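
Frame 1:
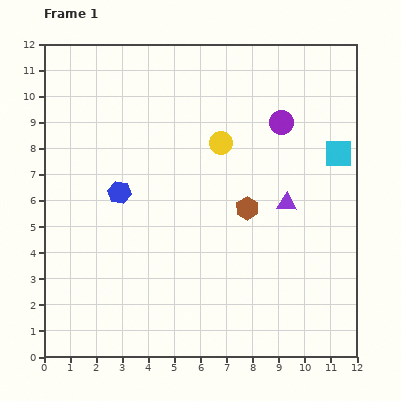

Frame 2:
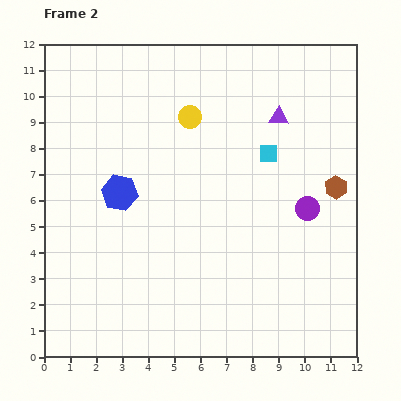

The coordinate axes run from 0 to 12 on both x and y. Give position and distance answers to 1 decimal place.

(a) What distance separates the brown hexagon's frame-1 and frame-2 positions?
3.5

The brown hexagon moved from (7.8, 5.7) to (11.2, 6.5), a distance of √(3.4² + 0.8²) ≈ 3.5.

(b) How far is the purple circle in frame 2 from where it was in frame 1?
3.4

The purple circle moved from (9.1, 9.0) to (10.1, 5.7), a distance of √(1.0² + 3.3²) ≈ 3.4.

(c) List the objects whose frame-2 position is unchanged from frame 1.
the blue hexagon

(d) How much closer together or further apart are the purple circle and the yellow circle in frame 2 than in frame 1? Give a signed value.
+3.3

Distance in frame 1: 2.4. Distance in frame 2: 5.7.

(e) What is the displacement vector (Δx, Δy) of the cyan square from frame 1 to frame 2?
(-2.7, 0.0)

The cyan square was at (11.3, 7.8) in frame 1 and (8.6, 7.8) in frame 2.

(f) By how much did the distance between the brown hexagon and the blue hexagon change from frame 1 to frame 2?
+3.4

Distance in frame 1: 4.9. Distance in frame 2: 8.3.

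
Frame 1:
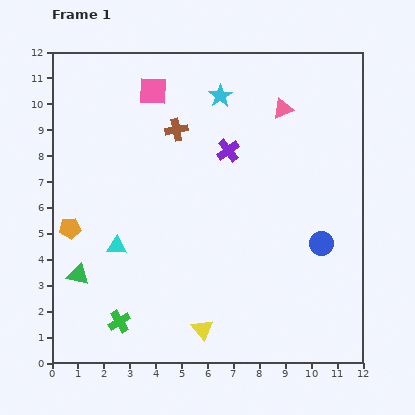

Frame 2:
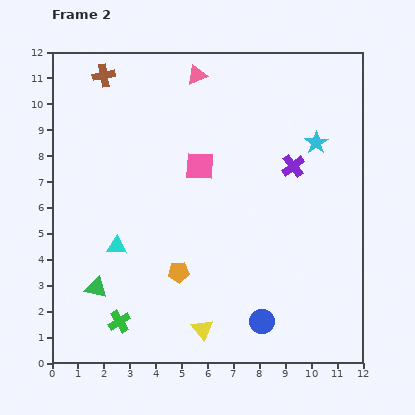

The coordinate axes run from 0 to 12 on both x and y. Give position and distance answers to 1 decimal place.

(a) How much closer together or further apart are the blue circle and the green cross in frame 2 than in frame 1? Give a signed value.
-2.9

Distance in frame 1: 8.4. Distance in frame 2: 5.5.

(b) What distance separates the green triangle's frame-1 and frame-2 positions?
0.9

The green triangle moved from (1.0, 3.4) to (1.7, 2.9), a distance of √(0.7² + 0.5²) ≈ 0.9.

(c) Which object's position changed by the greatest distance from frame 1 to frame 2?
the orange pentagon

(moved 4.5; next 4.1)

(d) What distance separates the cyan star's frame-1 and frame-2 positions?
4.1

The cyan star moved from (6.5, 10.3) to (10.2, 8.5), a distance of √(3.7² + 1.8²) ≈ 4.1.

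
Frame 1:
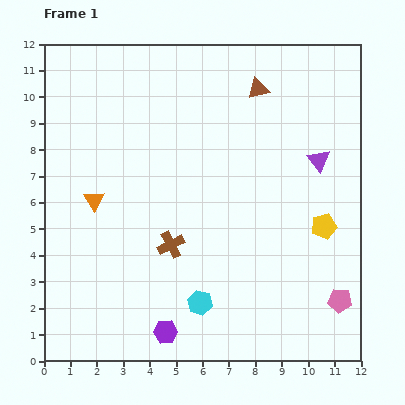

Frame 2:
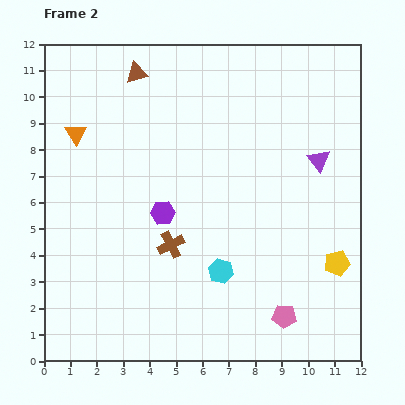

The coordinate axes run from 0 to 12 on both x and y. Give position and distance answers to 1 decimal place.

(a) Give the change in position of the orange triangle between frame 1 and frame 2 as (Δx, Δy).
(-0.7, 2.5)

The orange triangle was at (1.9, 6.1) in frame 1 and (1.2, 8.6) in frame 2.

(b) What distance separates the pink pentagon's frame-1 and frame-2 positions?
2.2

The pink pentagon moved from (11.2, 2.3) to (9.1, 1.7), a distance of √(2.1² + 0.6²) ≈ 2.2.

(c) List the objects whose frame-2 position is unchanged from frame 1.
the brown cross, the purple triangle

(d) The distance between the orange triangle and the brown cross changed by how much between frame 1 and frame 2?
+2.1

Distance in frame 1: 3.4. Distance in frame 2: 5.5.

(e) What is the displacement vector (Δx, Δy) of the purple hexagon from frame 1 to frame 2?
(-0.1, 4.5)

The purple hexagon was at (4.6, 1.1) in frame 1 and (4.5, 5.6) in frame 2.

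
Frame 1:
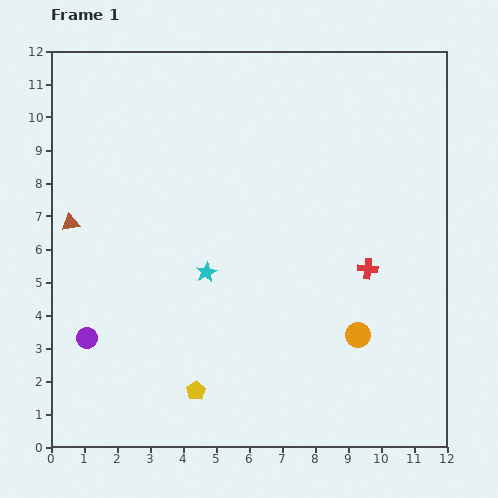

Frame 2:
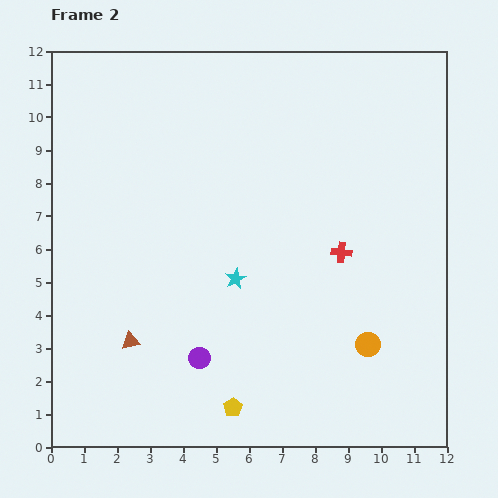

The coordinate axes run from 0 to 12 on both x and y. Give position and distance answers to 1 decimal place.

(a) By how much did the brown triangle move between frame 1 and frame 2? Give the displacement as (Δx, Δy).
(1.8, -3.6)

The brown triangle was at (0.6, 6.8) in frame 1 and (2.4, 3.2) in frame 2.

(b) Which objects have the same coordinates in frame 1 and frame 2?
none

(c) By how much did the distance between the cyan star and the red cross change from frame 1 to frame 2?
-1.6

Distance in frame 1: 4.9. Distance in frame 2: 3.3.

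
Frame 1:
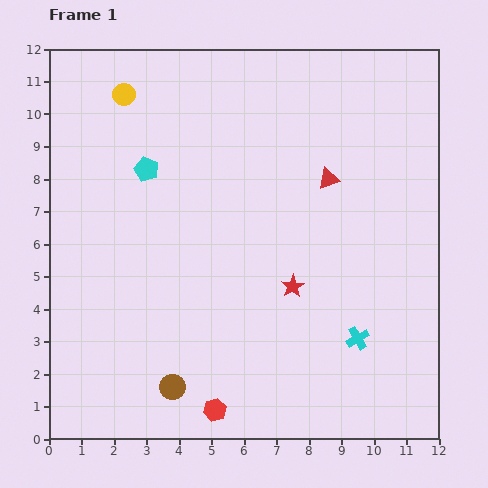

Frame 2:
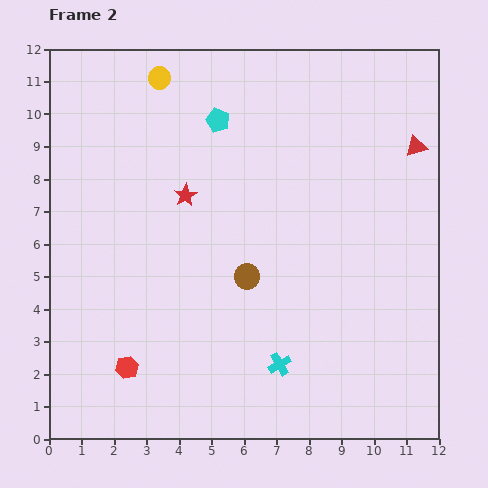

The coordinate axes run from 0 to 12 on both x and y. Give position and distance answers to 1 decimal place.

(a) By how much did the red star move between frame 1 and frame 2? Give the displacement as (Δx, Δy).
(-3.3, 2.8)

The red star was at (7.5, 4.7) in frame 1 and (4.2, 7.5) in frame 2.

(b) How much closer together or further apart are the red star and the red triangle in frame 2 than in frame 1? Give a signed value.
+3.8

Distance in frame 1: 3.5. Distance in frame 2: 7.3.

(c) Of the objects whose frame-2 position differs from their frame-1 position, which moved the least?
the yellow circle

(moved 1.2)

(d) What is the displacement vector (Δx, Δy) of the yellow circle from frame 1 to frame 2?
(1.1, 0.5)

The yellow circle was at (2.3, 10.6) in frame 1 and (3.4, 11.1) in frame 2.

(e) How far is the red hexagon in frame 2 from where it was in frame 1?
3.0

The red hexagon moved from (5.1, 0.9) to (2.4, 2.2), a distance of √(2.7² + 1.3²) ≈ 3.0.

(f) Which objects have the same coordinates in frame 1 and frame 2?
none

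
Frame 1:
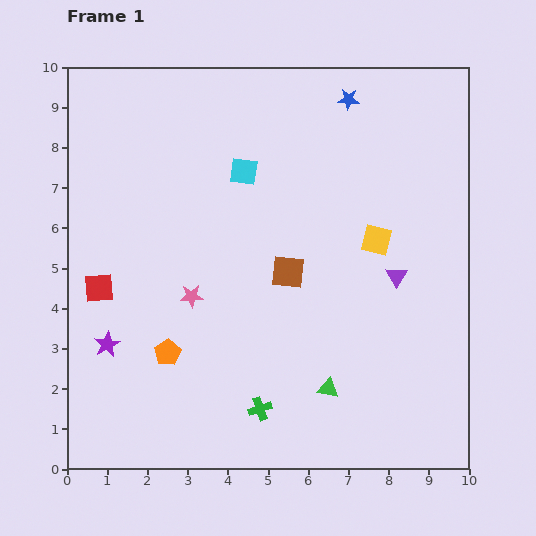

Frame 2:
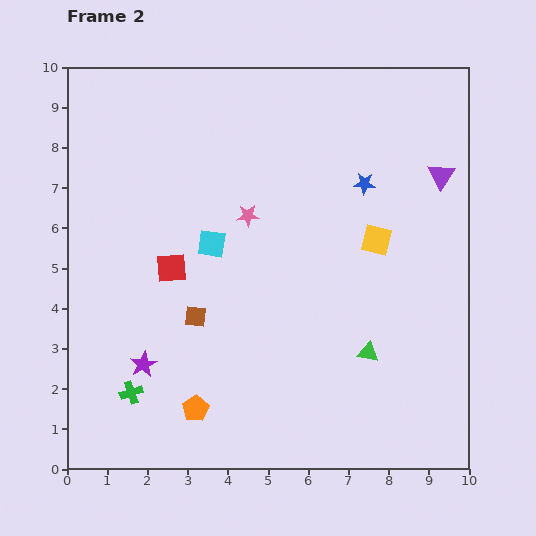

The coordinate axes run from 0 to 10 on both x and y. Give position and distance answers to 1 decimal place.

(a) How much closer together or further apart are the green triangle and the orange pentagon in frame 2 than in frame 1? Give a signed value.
+0.4

Distance in frame 1: 4.1. Distance in frame 2: 4.5.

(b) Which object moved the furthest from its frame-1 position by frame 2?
the green cross

(moved 3.2; next 2.7)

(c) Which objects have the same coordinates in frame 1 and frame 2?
the yellow square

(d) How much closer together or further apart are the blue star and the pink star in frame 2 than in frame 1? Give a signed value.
-3.3

Distance in frame 1: 6.3. Distance in frame 2: 3.0.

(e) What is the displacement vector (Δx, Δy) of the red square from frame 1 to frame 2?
(1.8, 0.5)

The red square was at (0.8, 4.5) in frame 1 and (2.6, 5.0) in frame 2.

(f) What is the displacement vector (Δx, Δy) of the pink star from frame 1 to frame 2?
(1.4, 2.0)

The pink star was at (3.1, 4.3) in frame 1 and (4.5, 6.3) in frame 2.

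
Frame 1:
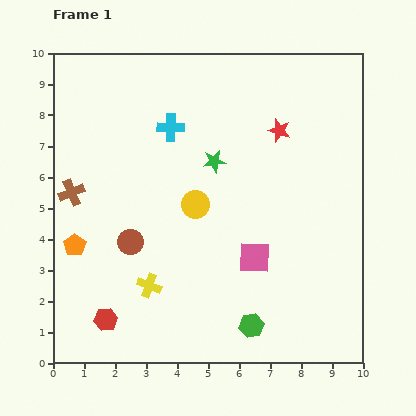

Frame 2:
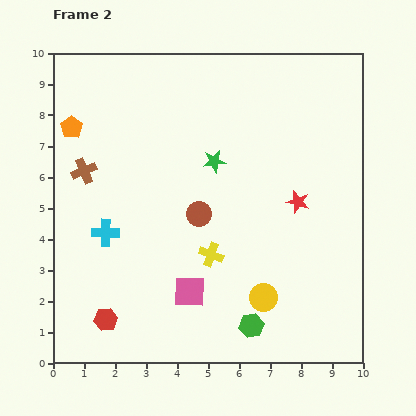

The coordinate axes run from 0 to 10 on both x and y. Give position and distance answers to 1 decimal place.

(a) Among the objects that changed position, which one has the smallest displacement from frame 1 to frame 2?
the brown cross

(moved 0.8)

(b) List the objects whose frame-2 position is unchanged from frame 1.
the red hexagon, the green star, the green hexagon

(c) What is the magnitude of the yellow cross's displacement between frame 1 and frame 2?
2.2

The yellow cross moved from (3.1, 2.5) to (5.1, 3.5), a distance of √(2.0² + 1.0²) ≈ 2.2.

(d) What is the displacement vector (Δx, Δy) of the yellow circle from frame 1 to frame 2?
(2.2, -3.0)

The yellow circle was at (4.6, 5.1) in frame 1 and (6.8, 2.1) in frame 2.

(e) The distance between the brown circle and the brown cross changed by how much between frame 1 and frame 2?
+1.5

Distance in frame 1: 2.5. Distance in frame 2: 4.0.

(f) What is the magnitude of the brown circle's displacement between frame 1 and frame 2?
2.4

The brown circle moved from (2.5, 3.9) to (4.7, 4.8), a distance of √(2.2² + 0.9²) ≈ 2.4.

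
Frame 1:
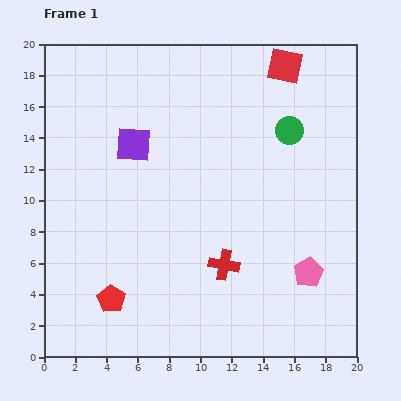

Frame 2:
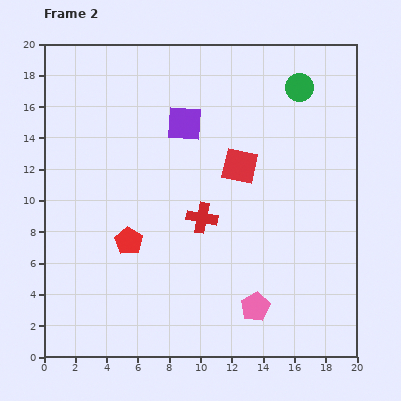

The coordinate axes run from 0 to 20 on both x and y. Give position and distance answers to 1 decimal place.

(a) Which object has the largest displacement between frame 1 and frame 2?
the red square

(moved 7.0; next 4.0)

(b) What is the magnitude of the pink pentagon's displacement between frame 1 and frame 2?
4.0

The pink pentagon moved from (16.9, 5.4) to (13.5, 3.2), a distance of √(3.4² + 2.2²) ≈ 4.0.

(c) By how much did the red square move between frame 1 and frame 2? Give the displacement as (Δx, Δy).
(-2.9, -6.4)

The red square was at (15.4, 18.6) in frame 1 and (12.5, 12.2) in frame 2.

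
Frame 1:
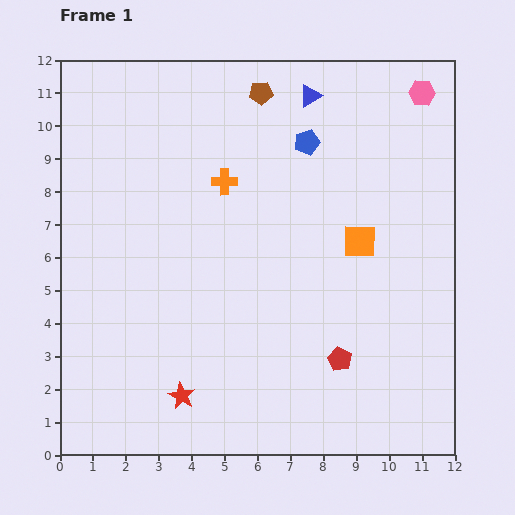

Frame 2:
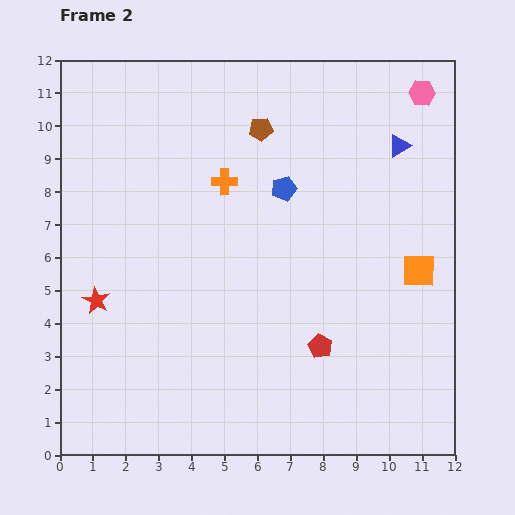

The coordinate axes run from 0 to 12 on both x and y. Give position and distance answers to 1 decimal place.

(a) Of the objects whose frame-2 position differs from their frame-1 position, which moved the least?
the red pentagon

(moved 0.7)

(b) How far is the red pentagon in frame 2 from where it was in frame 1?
0.7

The red pentagon moved from (8.5, 2.9) to (7.9, 3.3), a distance of √(0.6² + 0.4²) ≈ 0.7.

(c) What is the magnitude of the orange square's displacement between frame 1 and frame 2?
2.0

The orange square moved from (9.1, 6.5) to (10.9, 5.6), a distance of √(1.8² + 0.9²) ≈ 2.0.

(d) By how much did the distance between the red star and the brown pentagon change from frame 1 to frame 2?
-2.3

Distance in frame 1: 9.5. Distance in frame 2: 7.2.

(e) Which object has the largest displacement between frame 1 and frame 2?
the red star

(moved 3.9; next 3.1)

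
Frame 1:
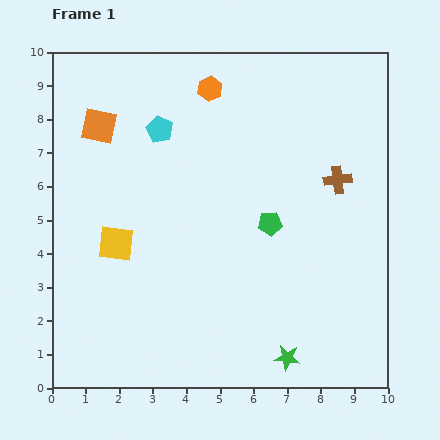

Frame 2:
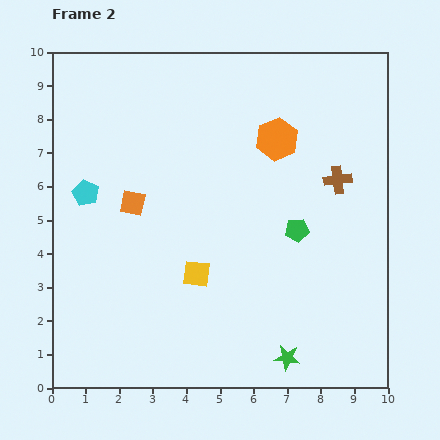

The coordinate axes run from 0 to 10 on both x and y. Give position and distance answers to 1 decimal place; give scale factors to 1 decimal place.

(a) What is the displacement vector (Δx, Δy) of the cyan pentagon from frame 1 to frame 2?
(-2.2, -1.9)

The cyan pentagon was at (3.2, 7.7) in frame 1 and (1.0, 5.8) in frame 2.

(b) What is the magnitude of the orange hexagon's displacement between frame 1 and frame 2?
2.5

The orange hexagon moved from (4.7, 8.9) to (6.7, 7.4), a distance of √(2.0² + 1.5²) ≈ 2.5.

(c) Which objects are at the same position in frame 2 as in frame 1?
the brown cross, the green star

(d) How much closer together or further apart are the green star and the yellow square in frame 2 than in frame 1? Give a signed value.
-2.4

Distance in frame 1: 6.1. Distance in frame 2: 3.7.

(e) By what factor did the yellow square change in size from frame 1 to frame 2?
0.8×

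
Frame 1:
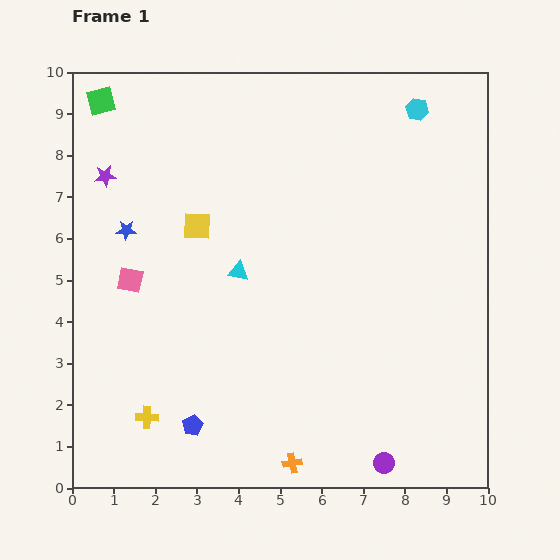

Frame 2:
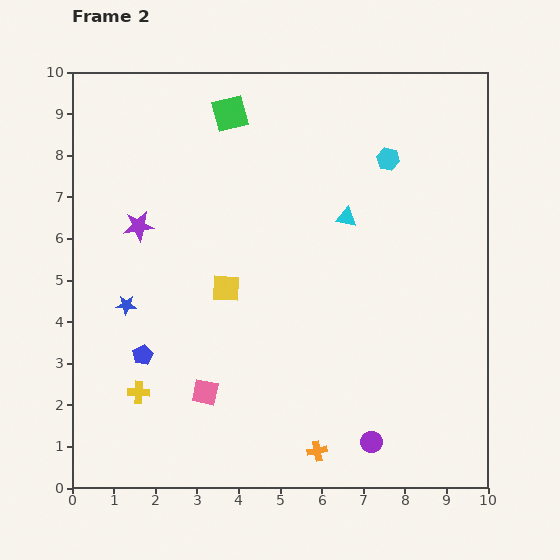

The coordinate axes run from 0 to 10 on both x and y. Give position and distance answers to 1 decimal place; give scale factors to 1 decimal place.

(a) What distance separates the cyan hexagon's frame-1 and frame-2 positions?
1.4

The cyan hexagon moved from (8.3, 9.1) to (7.6, 7.9), a distance of √(0.7² + 1.2²) ≈ 1.4.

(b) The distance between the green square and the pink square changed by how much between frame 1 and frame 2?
+2.3

Distance in frame 1: 4.4. Distance in frame 2: 6.7.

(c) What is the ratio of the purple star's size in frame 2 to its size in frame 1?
1.4×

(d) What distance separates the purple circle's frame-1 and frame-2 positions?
0.6

The purple circle moved from (7.5, 0.6) to (7.2, 1.1), a distance of √(0.3² + 0.5²) ≈ 0.6.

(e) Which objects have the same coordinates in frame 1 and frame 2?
none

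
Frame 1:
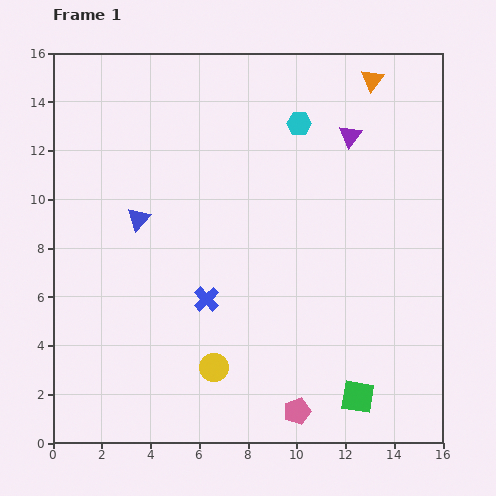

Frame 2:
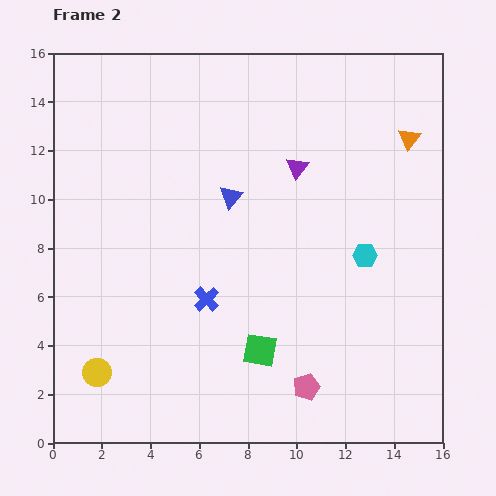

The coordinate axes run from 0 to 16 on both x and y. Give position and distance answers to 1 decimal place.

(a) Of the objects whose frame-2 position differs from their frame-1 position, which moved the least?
the pink pentagon

(moved 1.1)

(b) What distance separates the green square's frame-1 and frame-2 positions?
4.4

The green square moved from (12.5, 1.9) to (8.5, 3.8), a distance of √(4.0² + 1.9²) ≈ 4.4.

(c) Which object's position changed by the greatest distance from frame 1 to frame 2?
the cyan hexagon

(moved 6.0; next 4.8)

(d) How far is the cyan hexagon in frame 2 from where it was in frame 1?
6.0

The cyan hexagon moved from (10.1, 13.1) to (12.8, 7.7), a distance of √(2.7² + 5.4²) ≈ 6.0.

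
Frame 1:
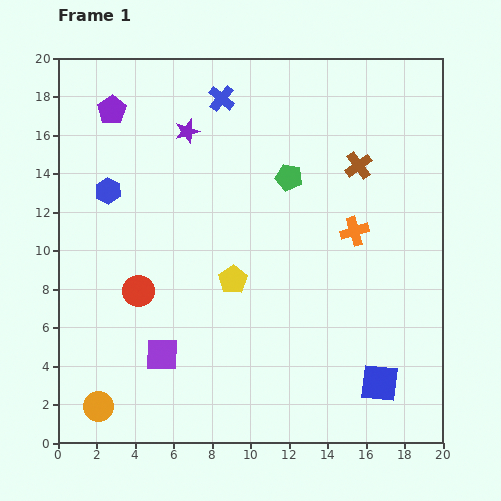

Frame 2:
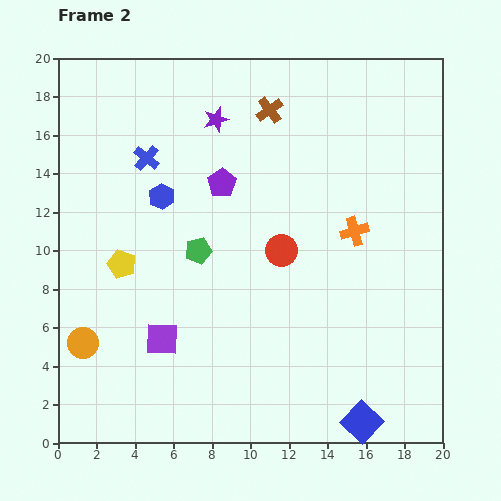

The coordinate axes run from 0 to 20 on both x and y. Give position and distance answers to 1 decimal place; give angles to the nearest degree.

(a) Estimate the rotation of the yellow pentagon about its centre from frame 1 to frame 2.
18° counter-clockwise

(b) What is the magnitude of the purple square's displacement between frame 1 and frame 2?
0.8

The purple square moved from (5.4, 4.6) to (5.4, 5.4), a distance of √(0.0² + 0.8²) ≈ 0.8.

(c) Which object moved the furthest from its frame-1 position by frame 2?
the red circle

(moved 7.7; next 6.9)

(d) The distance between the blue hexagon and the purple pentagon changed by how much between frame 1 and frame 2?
-1.0

Distance in frame 1: 4.2. Distance in frame 2: 3.2.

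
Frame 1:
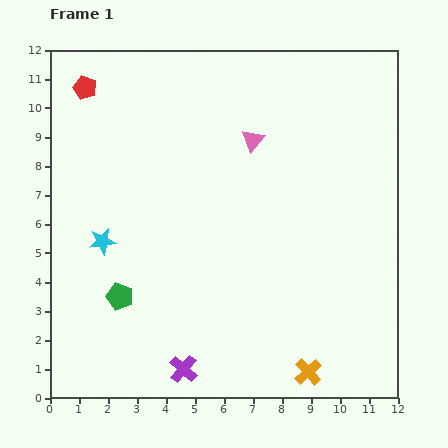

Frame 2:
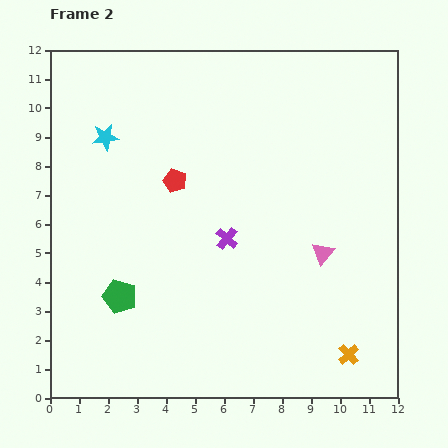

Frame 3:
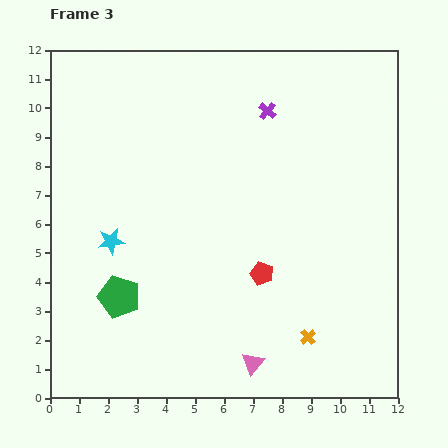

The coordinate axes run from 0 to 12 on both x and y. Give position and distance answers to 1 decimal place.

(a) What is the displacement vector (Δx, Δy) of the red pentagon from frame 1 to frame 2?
(3.1, -3.2)

The red pentagon was at (1.2, 10.7) in frame 1 and (4.3, 7.5) in frame 2.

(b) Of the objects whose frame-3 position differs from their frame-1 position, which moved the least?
the cyan star

(moved 0.3)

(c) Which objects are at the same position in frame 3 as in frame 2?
the green pentagon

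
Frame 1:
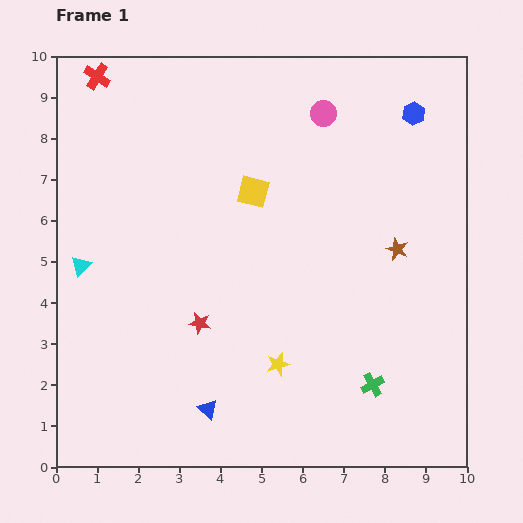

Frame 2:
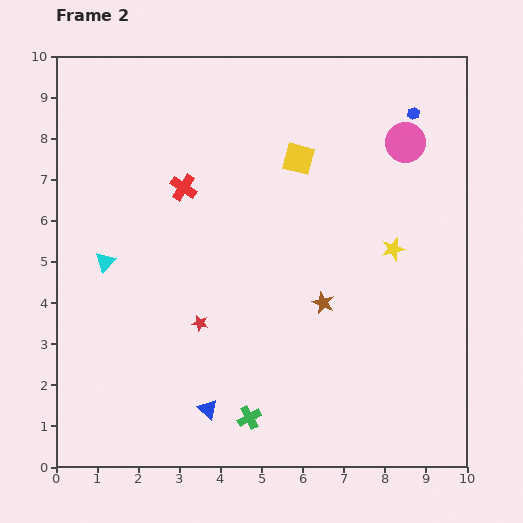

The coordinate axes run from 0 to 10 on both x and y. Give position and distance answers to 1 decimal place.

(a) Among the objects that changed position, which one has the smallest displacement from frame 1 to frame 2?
the cyan triangle

(moved 0.6)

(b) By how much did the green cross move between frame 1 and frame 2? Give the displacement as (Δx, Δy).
(-3.0, -0.8)

The green cross was at (7.7, 2.0) in frame 1 and (4.7, 1.2) in frame 2.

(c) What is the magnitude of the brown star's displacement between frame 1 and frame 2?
2.2

The brown star moved from (8.3, 5.3) to (6.5, 4.0), a distance of √(1.8² + 1.3²) ≈ 2.2.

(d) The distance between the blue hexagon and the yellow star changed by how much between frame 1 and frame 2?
-3.6

Distance in frame 1: 6.9. Distance in frame 2: 3.3.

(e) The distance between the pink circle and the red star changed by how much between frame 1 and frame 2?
+0.8

Distance in frame 1: 5.9. Distance in frame 2: 6.7.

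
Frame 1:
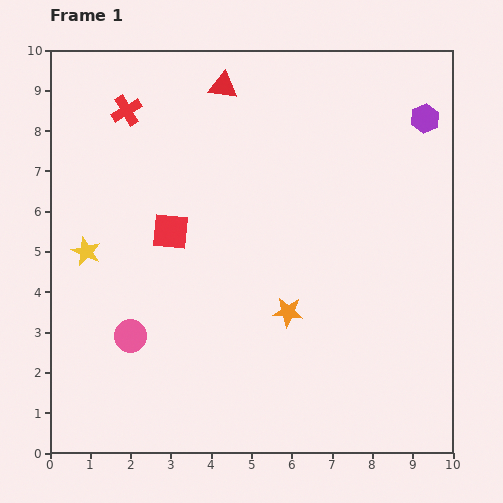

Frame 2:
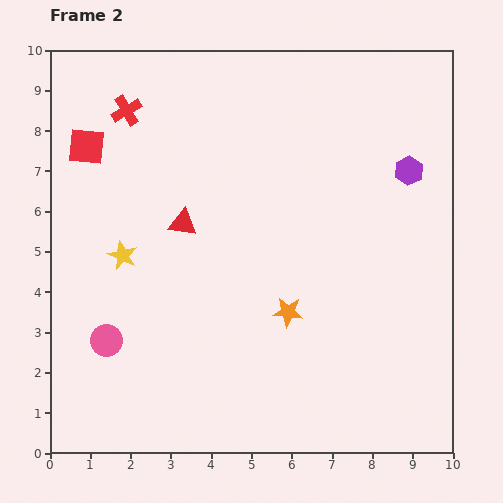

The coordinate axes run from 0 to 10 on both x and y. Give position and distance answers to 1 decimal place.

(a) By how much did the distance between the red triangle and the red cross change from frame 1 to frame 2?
+0.6

Distance in frame 1: 2.5. Distance in frame 2: 3.1.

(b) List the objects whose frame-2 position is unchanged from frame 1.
the orange star, the red cross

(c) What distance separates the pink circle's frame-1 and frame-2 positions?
0.6

The pink circle moved from (2.0, 2.9) to (1.4, 2.8), a distance of √(0.6² + 0.1²) ≈ 0.6.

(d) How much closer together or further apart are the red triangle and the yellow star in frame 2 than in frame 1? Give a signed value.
-3.6

Distance in frame 1: 5.3. Distance in frame 2: 1.7.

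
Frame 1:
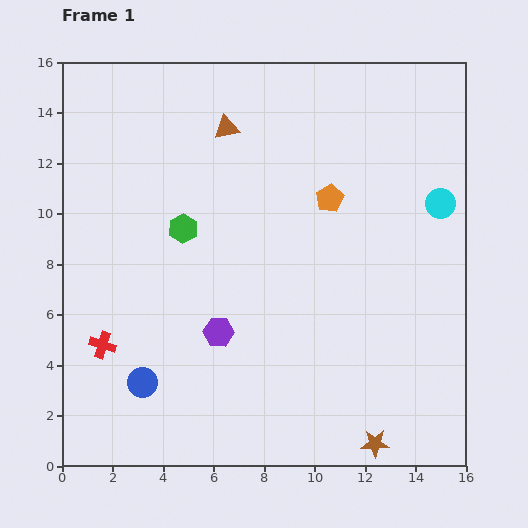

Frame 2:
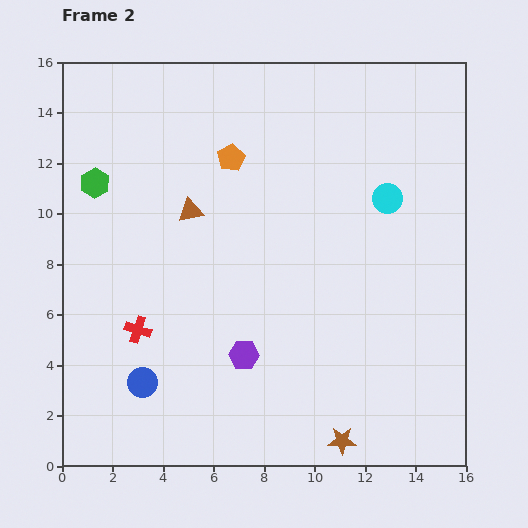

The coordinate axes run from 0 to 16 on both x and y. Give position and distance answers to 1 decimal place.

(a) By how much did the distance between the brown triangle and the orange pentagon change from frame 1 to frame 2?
-2.4

Distance in frame 1: 5.0. Distance in frame 2: 2.6.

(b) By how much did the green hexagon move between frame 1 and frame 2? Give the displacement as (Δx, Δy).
(-3.5, 1.8)

The green hexagon was at (4.8, 9.4) in frame 1 and (1.3, 11.2) in frame 2.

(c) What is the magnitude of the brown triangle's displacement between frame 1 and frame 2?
3.6

The brown triangle moved from (6.5, 13.4) to (5.1, 10.1), a distance of √(1.4² + 3.3²) ≈ 3.6.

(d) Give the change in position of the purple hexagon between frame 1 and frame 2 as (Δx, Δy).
(1.0, -0.9)

The purple hexagon was at (6.2, 5.3) in frame 1 and (7.2, 4.4) in frame 2.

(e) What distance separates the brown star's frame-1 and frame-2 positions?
1.3

The brown star moved from (12.4, 0.9) to (11.1, 1.0), a distance of √(1.3² + 0.1²) ≈ 1.3.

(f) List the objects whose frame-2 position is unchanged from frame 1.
the blue circle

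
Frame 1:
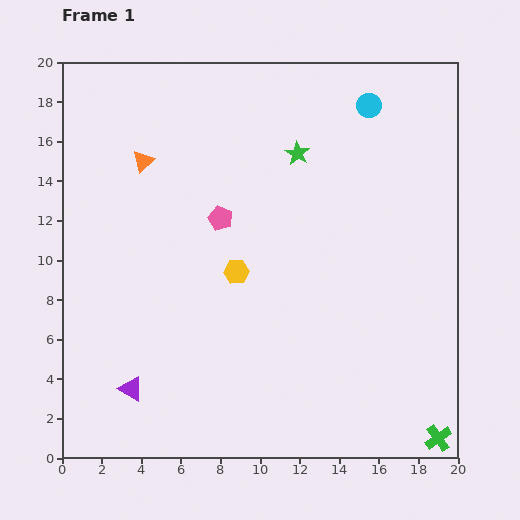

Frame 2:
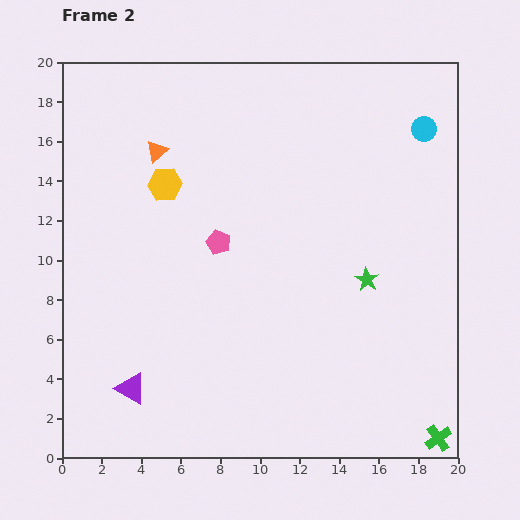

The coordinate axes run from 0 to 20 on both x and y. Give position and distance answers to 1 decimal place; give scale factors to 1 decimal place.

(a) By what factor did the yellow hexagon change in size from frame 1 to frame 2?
1.4×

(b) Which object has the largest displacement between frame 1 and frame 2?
the green star

(moved 7.3; next 5.7)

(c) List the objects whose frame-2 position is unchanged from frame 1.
the green cross, the purple triangle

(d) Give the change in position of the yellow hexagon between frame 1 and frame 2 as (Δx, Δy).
(-3.6, 4.4)

The yellow hexagon was at (8.8, 9.4) in frame 1 and (5.2, 13.8) in frame 2.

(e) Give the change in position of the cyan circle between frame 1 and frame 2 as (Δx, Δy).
(2.8, -1.2)

The cyan circle was at (15.5, 17.8) in frame 1 and (18.3, 16.6) in frame 2.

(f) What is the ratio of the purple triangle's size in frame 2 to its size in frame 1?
1.3×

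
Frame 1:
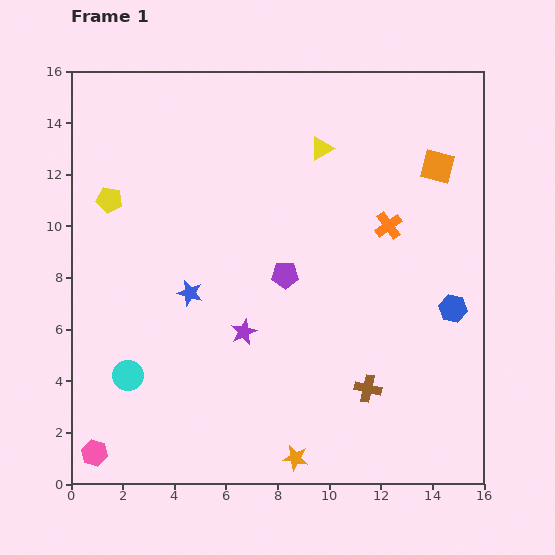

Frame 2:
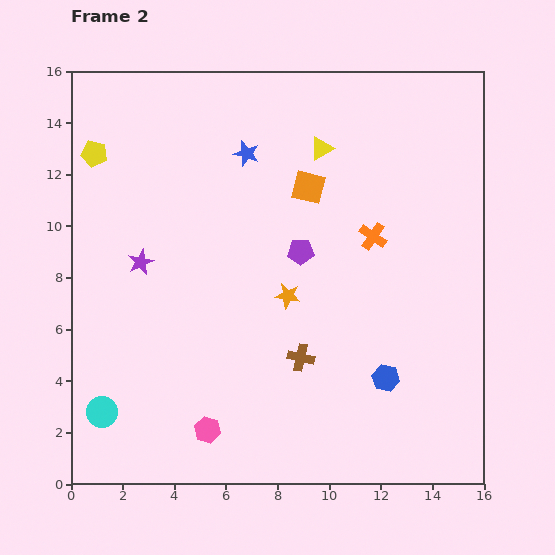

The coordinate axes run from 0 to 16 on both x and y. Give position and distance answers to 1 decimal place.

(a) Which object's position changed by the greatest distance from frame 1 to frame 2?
the orange star

(moved 6.3; next 5.8)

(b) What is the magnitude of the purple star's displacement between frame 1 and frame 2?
4.8

The purple star moved from (6.7, 5.9) to (2.7, 8.6), a distance of √(4.0² + 2.7²) ≈ 4.8.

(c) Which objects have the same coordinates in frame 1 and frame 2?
the yellow triangle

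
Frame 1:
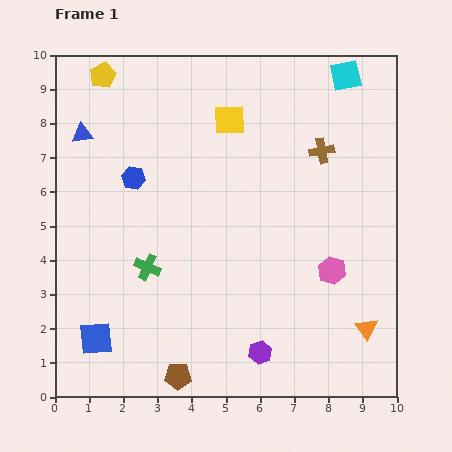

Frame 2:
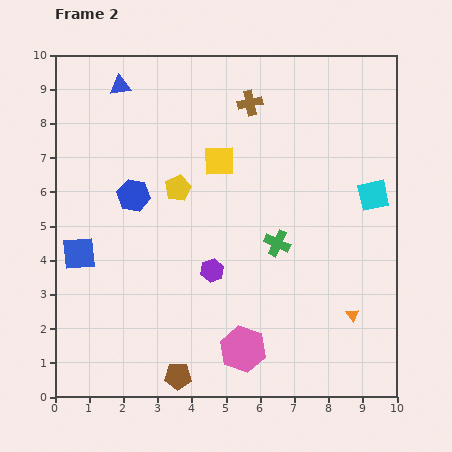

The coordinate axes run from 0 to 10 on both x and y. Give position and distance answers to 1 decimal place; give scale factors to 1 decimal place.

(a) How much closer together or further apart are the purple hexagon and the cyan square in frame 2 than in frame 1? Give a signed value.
-3.3

Distance in frame 1: 8.5. Distance in frame 2: 5.2.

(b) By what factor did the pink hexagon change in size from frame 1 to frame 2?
1.7×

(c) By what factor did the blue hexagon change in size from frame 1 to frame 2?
1.4×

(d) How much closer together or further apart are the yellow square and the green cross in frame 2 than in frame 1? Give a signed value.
-2.0

Distance in frame 1: 4.9. Distance in frame 2: 2.9.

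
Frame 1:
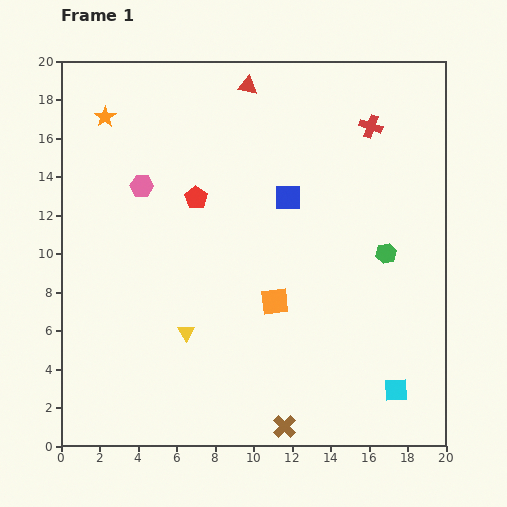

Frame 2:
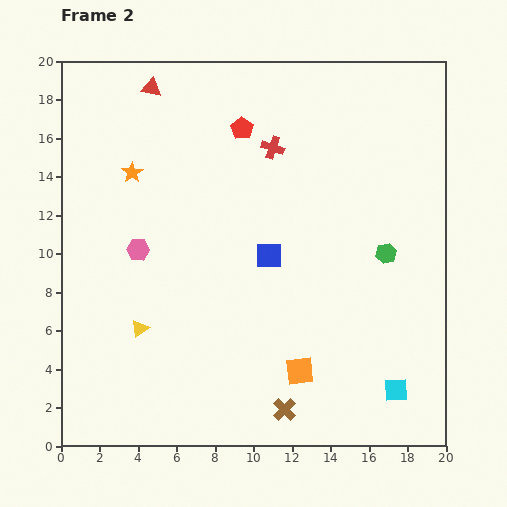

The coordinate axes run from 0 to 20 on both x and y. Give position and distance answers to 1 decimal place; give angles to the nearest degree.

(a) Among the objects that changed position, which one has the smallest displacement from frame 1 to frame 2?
the brown cross

(moved 0.9)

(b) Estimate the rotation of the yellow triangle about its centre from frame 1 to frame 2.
24° clockwise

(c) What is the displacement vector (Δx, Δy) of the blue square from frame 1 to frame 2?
(-1.0, -3.0)

The blue square was at (11.8, 12.9) in frame 1 and (10.8, 9.9) in frame 2.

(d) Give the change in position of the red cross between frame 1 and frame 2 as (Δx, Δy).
(-5.1, -1.1)

The red cross was at (16.1, 16.6) in frame 1 and (11.0, 15.5) in frame 2.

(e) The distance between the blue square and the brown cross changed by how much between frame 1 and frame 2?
-3.9

Distance in frame 1: 11.9. Distance in frame 2: 8.0.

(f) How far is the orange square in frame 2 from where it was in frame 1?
3.8

The orange square moved from (11.1, 7.5) to (12.4, 3.9), a distance of √(1.3² + 3.6²) ≈ 3.8.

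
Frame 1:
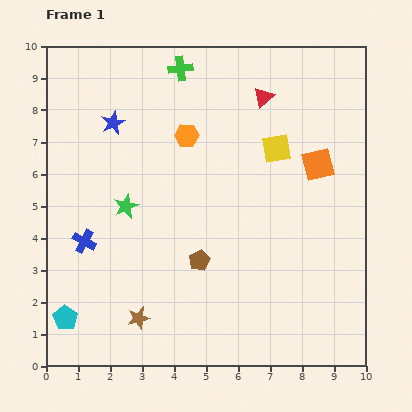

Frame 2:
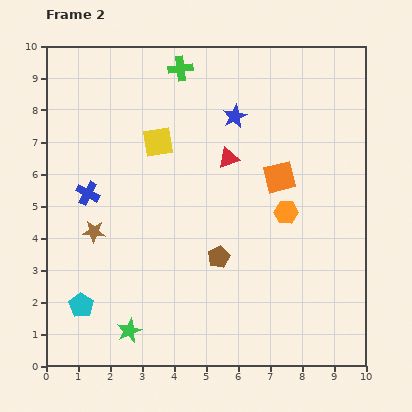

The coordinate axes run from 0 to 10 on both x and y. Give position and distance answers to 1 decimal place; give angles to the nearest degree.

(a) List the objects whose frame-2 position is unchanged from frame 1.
the green cross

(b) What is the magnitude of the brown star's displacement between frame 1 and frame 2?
3.0

The brown star moved from (2.9, 1.5) to (1.5, 4.2), a distance of √(1.4² + 2.7²) ≈ 3.0.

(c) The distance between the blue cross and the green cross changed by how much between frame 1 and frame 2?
-1.3

Distance in frame 1: 6.2. Distance in frame 2: 4.9.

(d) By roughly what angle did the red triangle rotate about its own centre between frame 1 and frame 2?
24° clockwise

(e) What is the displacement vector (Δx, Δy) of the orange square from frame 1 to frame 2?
(-1.2, -0.4)

The orange square was at (8.5, 6.3) in frame 1 and (7.3, 5.9) in frame 2.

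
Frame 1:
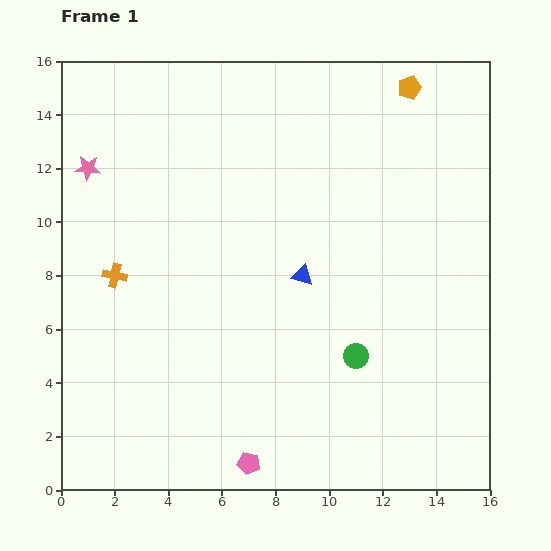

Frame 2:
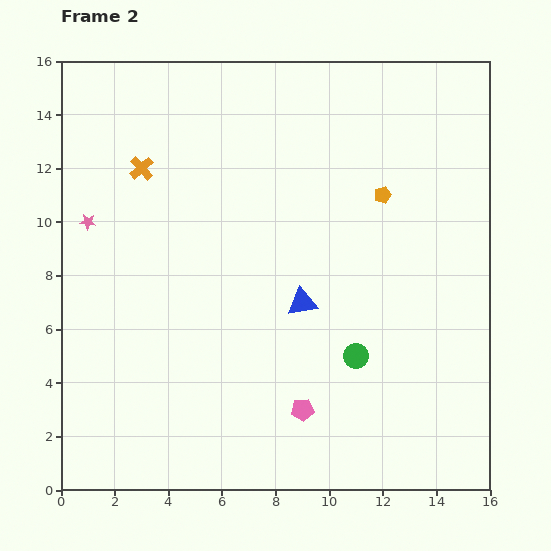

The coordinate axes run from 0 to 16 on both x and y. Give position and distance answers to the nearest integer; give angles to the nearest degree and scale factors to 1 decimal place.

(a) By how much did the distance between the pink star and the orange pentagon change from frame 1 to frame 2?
-1

Distance in frame 1: 12. Distance in frame 2: 11.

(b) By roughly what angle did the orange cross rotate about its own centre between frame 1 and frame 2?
35° clockwise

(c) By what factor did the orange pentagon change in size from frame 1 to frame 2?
0.7×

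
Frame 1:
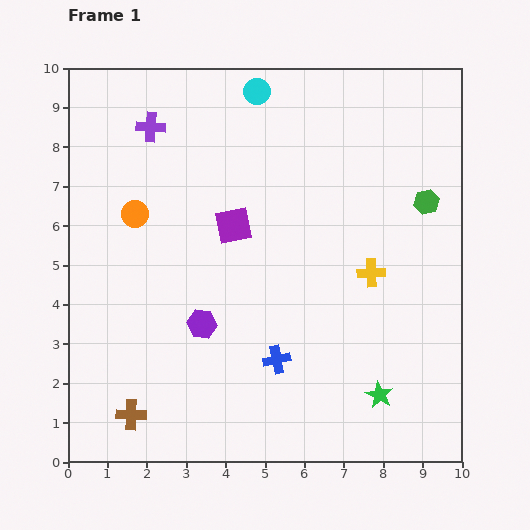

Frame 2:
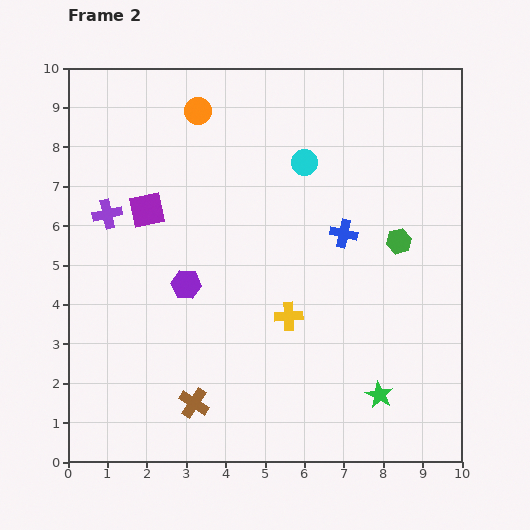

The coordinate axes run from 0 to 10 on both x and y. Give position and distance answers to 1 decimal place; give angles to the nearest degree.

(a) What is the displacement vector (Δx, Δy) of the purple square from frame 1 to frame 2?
(-2.2, 0.4)

The purple square was at (4.2, 6.0) in frame 1 and (2.0, 6.4) in frame 2.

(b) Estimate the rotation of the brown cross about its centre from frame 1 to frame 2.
32° clockwise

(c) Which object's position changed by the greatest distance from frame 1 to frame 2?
the blue cross

(moved 3.6; next 3.1)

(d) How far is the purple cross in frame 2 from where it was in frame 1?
2.5

The purple cross moved from (2.1, 8.5) to (1.0, 6.3), a distance of √(1.1² + 2.2²) ≈ 2.5.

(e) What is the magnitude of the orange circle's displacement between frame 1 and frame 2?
3.1

The orange circle moved from (1.7, 6.3) to (3.3, 8.9), a distance of √(1.6² + 2.6²) ≈ 3.1.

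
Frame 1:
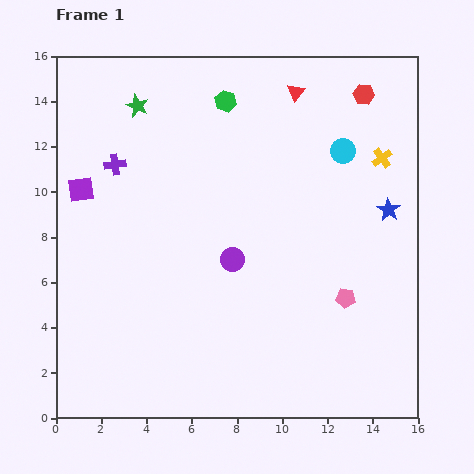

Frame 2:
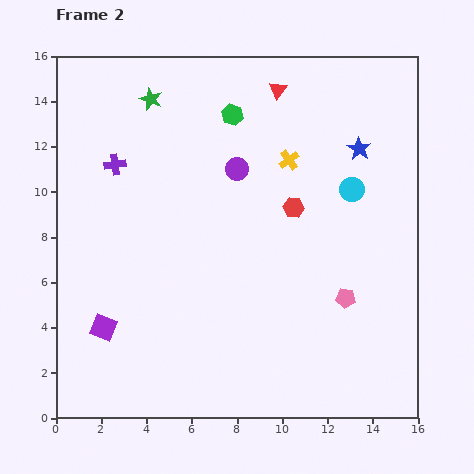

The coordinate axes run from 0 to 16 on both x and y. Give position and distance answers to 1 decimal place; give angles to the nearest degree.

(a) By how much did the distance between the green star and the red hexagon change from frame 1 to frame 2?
-2.1

Distance in frame 1: 10.0. Distance in frame 2: 7.9.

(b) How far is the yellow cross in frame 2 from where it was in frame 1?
4.1

The yellow cross moved from (14.4, 11.5) to (10.3, 11.4), a distance of √(4.1² + 0.1²) ≈ 4.1.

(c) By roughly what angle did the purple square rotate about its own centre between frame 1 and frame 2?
32° clockwise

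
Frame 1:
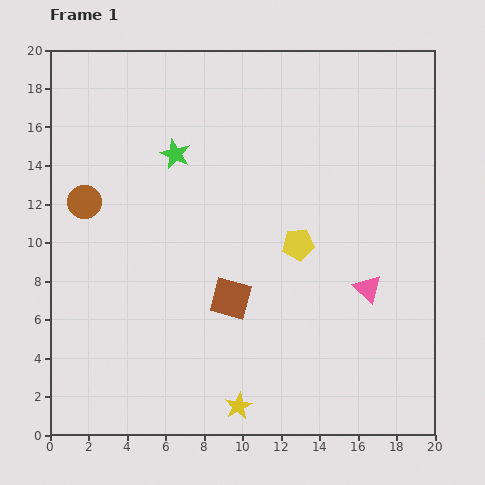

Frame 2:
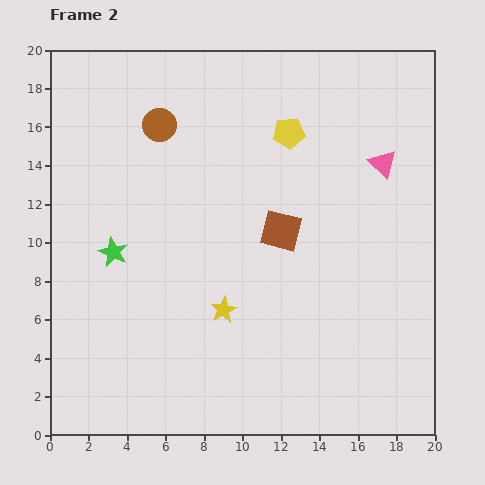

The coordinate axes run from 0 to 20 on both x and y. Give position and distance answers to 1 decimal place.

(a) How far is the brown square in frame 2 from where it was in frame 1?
4.4

The brown square moved from (9.4, 7.1) to (12.0, 10.6), a distance of √(2.6² + 3.5²) ≈ 4.4.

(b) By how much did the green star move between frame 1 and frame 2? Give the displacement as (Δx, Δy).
(-3.2, -5.1)

The green star was at (6.5, 14.6) in frame 1 and (3.3, 9.5) in frame 2.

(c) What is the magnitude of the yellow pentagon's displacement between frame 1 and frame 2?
5.8

The yellow pentagon moved from (12.9, 9.9) to (12.4, 15.7), a distance of √(0.5² + 5.8²) ≈ 5.8.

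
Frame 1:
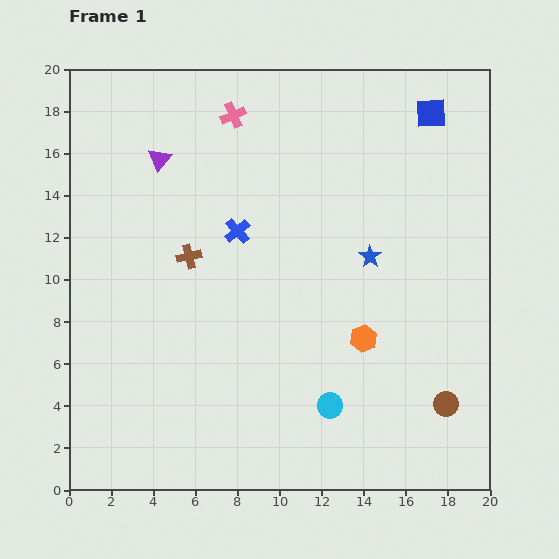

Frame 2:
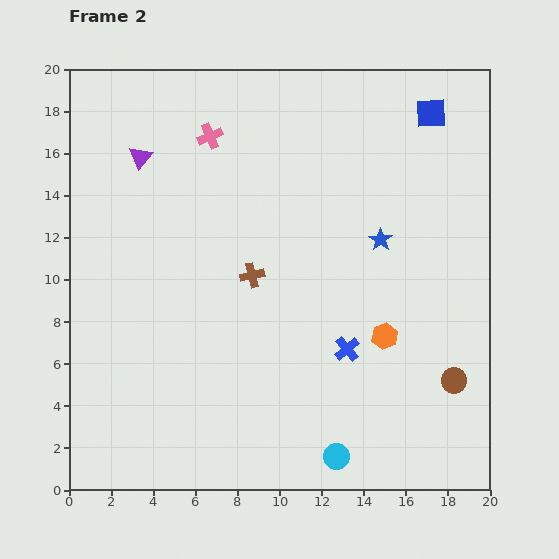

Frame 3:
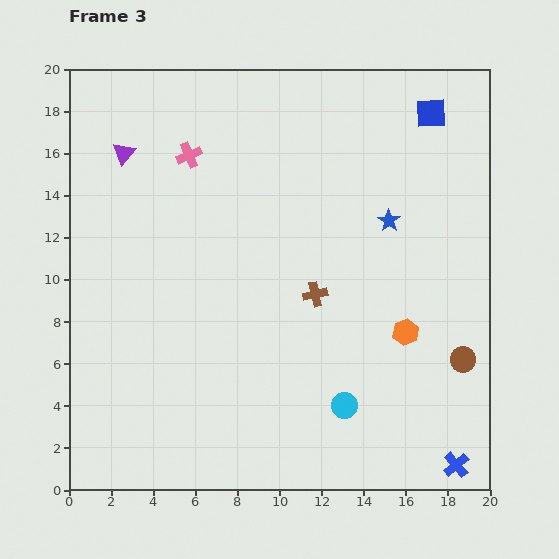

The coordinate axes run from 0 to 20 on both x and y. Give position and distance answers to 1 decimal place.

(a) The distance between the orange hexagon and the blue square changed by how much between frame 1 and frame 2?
-0.4

Distance in frame 1: 11.2. Distance in frame 2: 10.8.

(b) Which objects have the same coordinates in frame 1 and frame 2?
the blue square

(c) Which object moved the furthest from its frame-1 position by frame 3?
the blue cross

(moved 15.2; next 6.3)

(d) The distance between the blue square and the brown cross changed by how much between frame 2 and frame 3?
-1.3

Distance in frame 2: 11.5. Distance in frame 3: 10.2.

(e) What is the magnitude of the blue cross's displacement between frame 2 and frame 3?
7.6

The blue cross moved from (13.2, 6.7) to (18.4, 1.2), a distance of √(5.2² + 5.5²) ≈ 7.6.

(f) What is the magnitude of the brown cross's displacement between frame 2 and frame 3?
3.1

The brown cross moved from (8.7, 10.2) to (11.7, 9.3), a distance of √(3.0² + 0.9²) ≈ 3.1.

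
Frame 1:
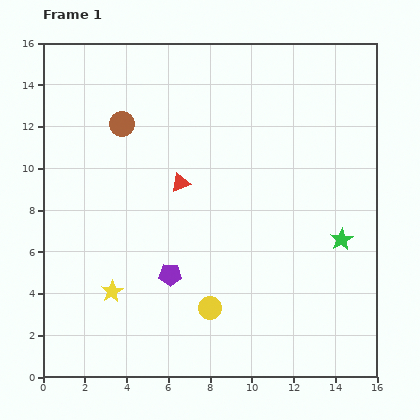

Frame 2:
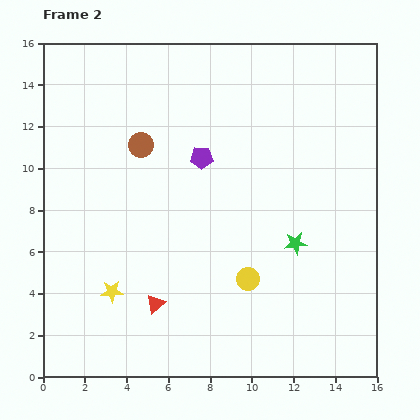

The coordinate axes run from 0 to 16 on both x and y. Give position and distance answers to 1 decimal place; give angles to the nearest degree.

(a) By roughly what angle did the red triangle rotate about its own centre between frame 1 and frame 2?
17° counter-clockwise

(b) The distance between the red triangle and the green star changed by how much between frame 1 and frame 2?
-0.9

Distance in frame 1: 8.2. Distance in frame 2: 7.3.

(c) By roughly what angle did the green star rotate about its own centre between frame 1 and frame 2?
25° clockwise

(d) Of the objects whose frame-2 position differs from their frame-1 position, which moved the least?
the brown circle

(moved 1.3)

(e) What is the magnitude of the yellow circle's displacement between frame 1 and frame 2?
2.3

The yellow circle moved from (8.0, 3.3) to (9.8, 4.7), a distance of √(1.8² + 1.4²) ≈ 2.3.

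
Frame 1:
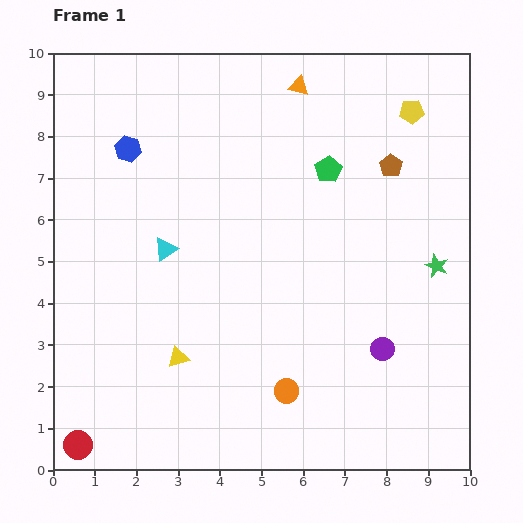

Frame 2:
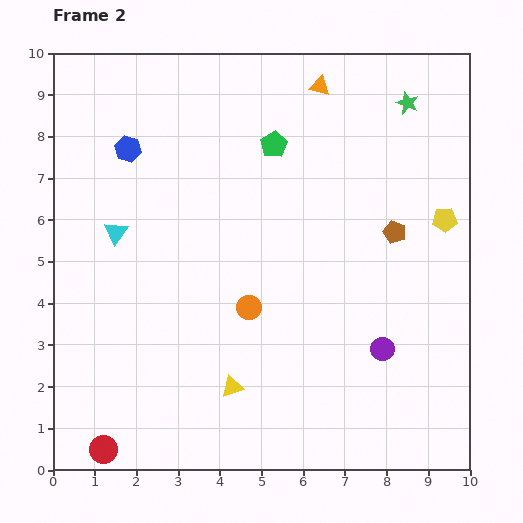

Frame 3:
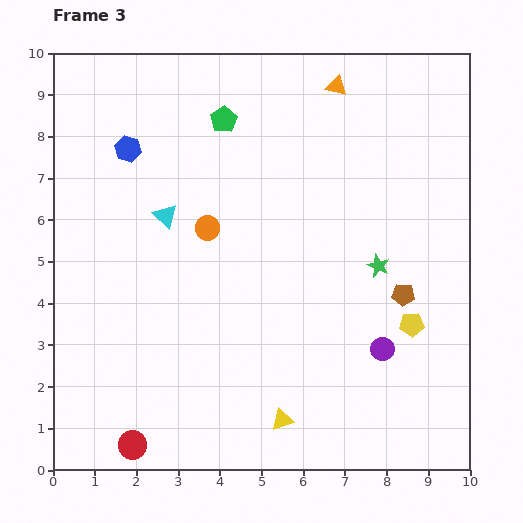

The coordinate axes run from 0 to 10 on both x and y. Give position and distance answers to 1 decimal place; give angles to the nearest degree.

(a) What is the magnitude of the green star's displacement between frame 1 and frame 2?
4.0

The green star moved from (9.2, 4.9) to (8.5, 8.8), a distance of √(0.7² + 3.9²) ≈ 4.0.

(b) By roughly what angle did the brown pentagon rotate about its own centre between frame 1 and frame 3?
30° counter-clockwise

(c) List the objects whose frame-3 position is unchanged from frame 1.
the blue hexagon, the purple circle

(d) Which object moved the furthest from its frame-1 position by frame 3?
the yellow pentagon

(moved 5.1; next 4.3)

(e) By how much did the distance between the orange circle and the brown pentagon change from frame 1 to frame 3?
-1.0

Distance in frame 1: 6.0. Distance in frame 3: 5.0.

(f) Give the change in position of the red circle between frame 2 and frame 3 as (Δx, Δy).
(0.7, 0.1)

The red circle was at (1.2, 0.5) in frame 2 and (1.9, 0.6) in frame 3.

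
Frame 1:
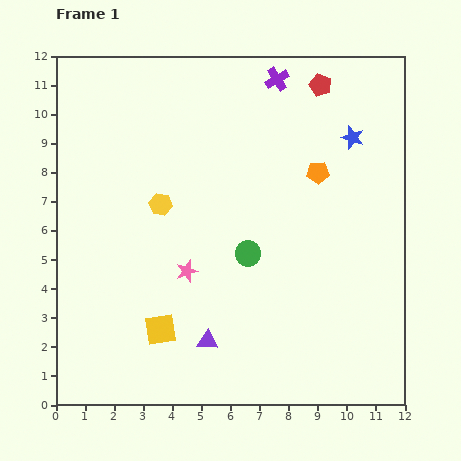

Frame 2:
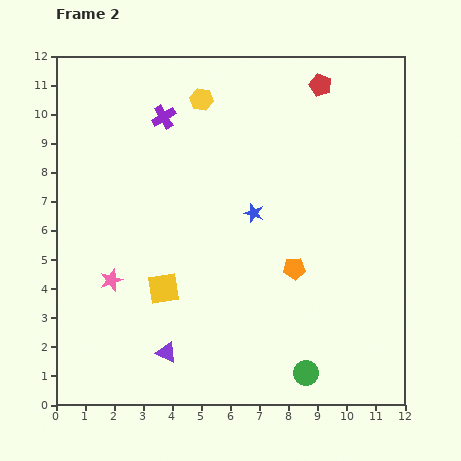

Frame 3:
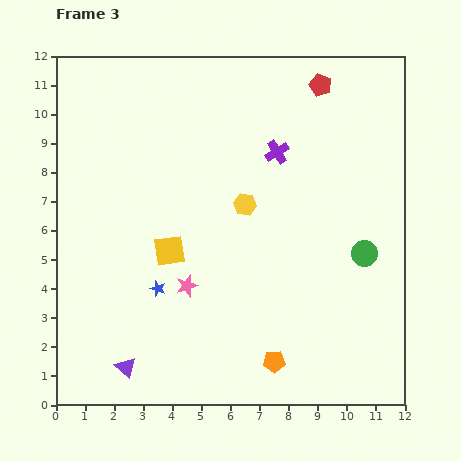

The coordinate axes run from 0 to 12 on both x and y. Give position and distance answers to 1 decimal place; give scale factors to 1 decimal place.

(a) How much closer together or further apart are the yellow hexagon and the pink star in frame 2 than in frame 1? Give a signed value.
+4.4

Distance in frame 1: 2.5. Distance in frame 2: 6.9.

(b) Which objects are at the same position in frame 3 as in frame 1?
the red pentagon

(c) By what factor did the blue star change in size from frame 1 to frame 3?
0.7×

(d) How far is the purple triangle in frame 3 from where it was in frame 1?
2.9

The purple triangle moved from (5.2, 2.2) to (2.4, 1.3), a distance of √(2.8² + 0.9²) ≈ 2.9.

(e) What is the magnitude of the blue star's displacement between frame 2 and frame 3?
4.2

The blue star moved from (6.8, 6.6) to (3.5, 4.0), a distance of √(3.3² + 2.6²) ≈ 4.2.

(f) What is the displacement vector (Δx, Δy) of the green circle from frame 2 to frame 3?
(2.0, 4.1)

The green circle was at (8.6, 1.1) in frame 2 and (10.6, 5.2) in frame 3.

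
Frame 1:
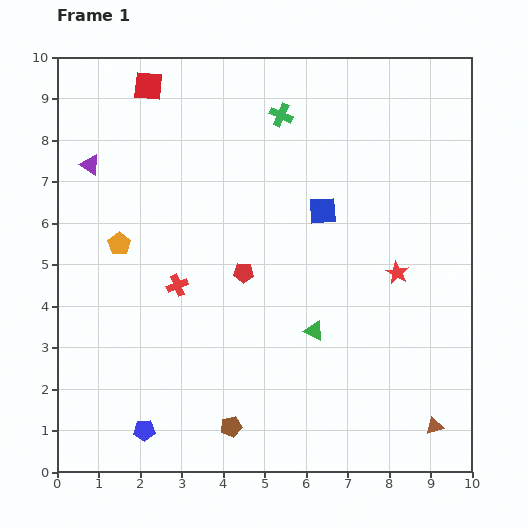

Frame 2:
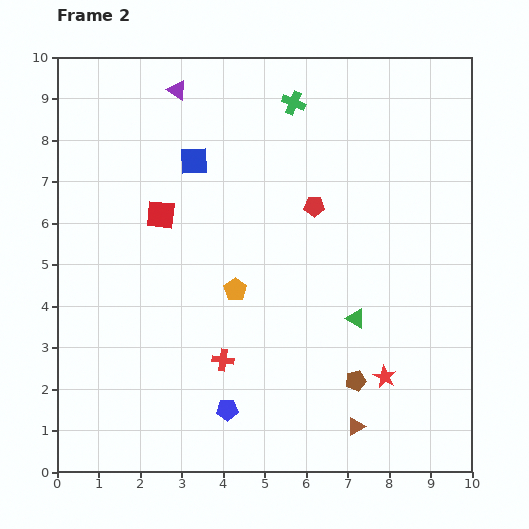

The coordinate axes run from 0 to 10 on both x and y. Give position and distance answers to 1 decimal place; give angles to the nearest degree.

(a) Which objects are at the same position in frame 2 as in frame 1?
none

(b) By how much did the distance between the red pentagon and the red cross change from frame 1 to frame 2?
+2.7

Distance in frame 1: 1.6. Distance in frame 2: 4.3.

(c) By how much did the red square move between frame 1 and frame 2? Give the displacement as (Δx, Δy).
(0.3, -3.1)

The red square was at (2.2, 9.3) in frame 1 and (2.5, 6.2) in frame 2.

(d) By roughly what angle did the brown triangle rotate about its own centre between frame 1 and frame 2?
16° counter-clockwise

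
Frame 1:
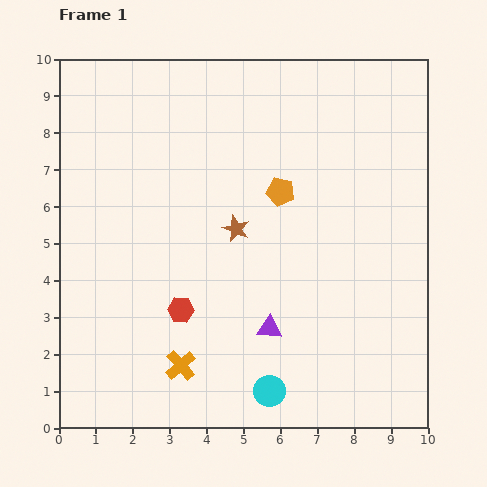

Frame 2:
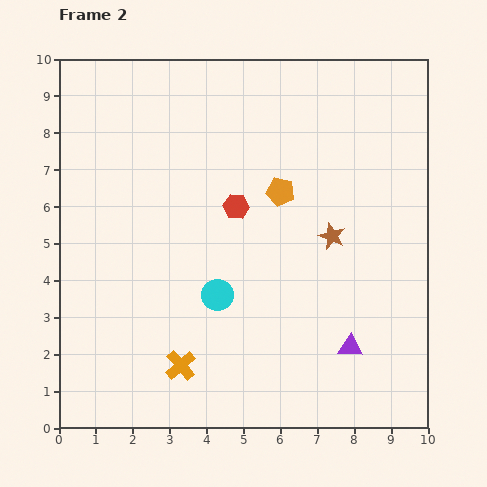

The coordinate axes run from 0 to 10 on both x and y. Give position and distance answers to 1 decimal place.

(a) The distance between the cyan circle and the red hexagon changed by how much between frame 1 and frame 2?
-0.8

Distance in frame 1: 3.3. Distance in frame 2: 2.5.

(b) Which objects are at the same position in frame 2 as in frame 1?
the orange cross, the orange pentagon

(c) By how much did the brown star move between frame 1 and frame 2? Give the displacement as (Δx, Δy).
(2.6, -0.2)

The brown star was at (4.8, 5.4) in frame 1 and (7.4, 5.2) in frame 2.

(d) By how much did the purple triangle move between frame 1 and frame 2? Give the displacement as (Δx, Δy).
(2.2, -0.5)

The purple triangle was at (5.7, 2.7) in frame 1 and (7.9, 2.2) in frame 2.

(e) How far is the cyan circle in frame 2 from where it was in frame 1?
3.0

The cyan circle moved from (5.7, 1.0) to (4.3, 3.6), a distance of √(1.4² + 2.6²) ≈ 3.0.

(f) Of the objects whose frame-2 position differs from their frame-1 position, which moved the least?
the purple triangle

(moved 2.3)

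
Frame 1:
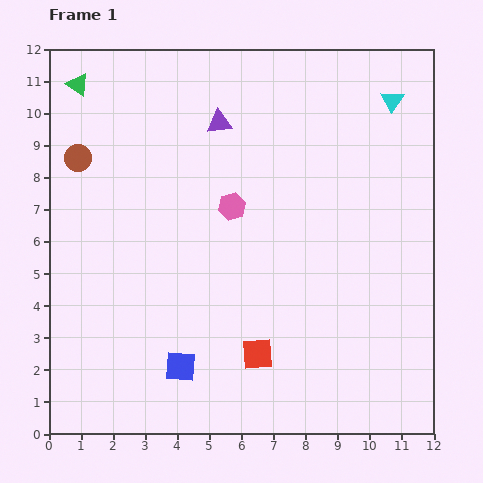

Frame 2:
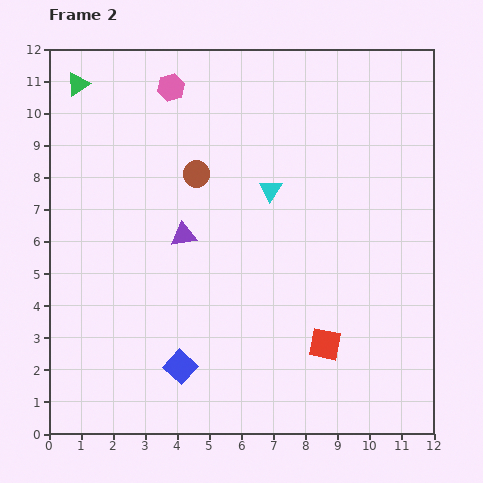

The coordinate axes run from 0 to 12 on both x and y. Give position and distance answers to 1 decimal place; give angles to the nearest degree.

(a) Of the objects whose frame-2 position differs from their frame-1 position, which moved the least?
the red square

(moved 2.1)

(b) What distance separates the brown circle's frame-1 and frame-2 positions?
3.7

The brown circle moved from (0.9, 8.6) to (4.6, 8.1), a distance of √(3.7² + 0.5²) ≈ 3.7.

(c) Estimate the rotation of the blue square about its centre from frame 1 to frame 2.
40° clockwise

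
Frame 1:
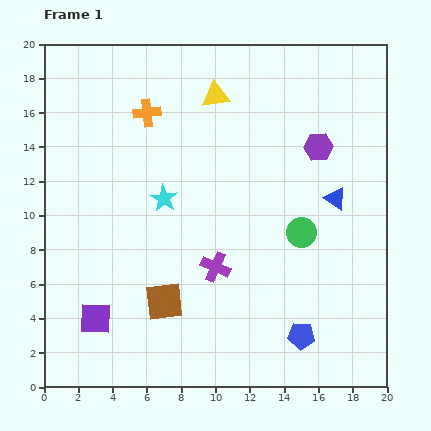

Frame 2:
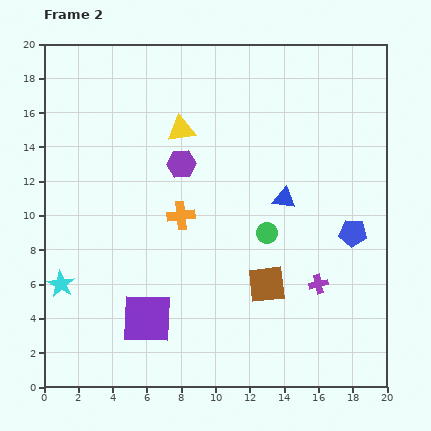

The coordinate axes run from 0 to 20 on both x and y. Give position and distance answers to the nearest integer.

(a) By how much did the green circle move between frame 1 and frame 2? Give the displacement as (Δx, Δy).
(-2, 0)

The green circle was at (15, 9) in frame 1 and (13, 9) in frame 2.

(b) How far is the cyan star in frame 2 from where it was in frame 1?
8

The cyan star moved from (7, 11) to (1, 6), a distance of √(6² + 5²) ≈ 8.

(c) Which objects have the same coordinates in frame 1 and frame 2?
none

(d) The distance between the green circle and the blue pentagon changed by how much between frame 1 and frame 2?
-1

Distance in frame 1: 6. Distance in frame 2: 5.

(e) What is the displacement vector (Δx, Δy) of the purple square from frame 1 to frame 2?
(3, 0)

The purple square was at (3, 4) in frame 1 and (6, 4) in frame 2.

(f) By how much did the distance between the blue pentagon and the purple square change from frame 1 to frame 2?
+1

Distance in frame 1: 12. Distance in frame 2: 13.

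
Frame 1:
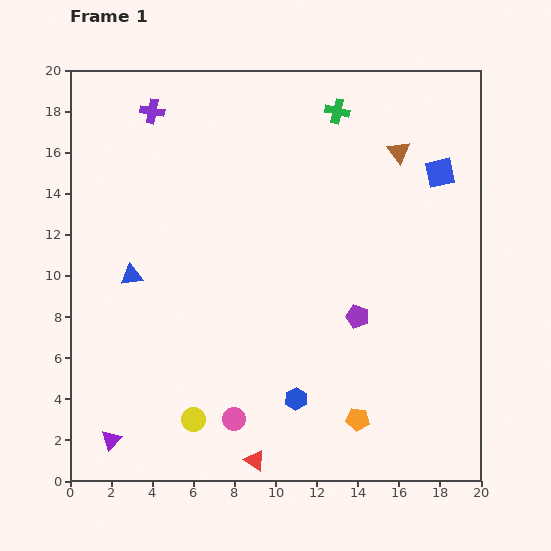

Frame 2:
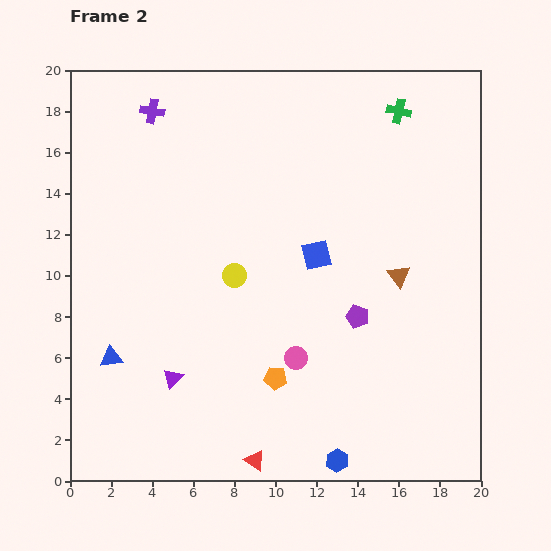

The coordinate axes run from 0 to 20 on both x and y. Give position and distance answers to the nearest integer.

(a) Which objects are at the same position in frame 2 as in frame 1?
the purple cross, the purple pentagon, the red triangle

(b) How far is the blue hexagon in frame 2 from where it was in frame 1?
4

The blue hexagon moved from (11, 4) to (13, 1), a distance of √(2² + 3²) ≈ 4.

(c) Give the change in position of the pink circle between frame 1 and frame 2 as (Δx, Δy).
(3, 3)

The pink circle was at (8, 3) in frame 1 and (11, 6) in frame 2.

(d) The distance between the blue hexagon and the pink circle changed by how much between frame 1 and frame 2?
+2

Distance in frame 1: 3. Distance in frame 2: 5.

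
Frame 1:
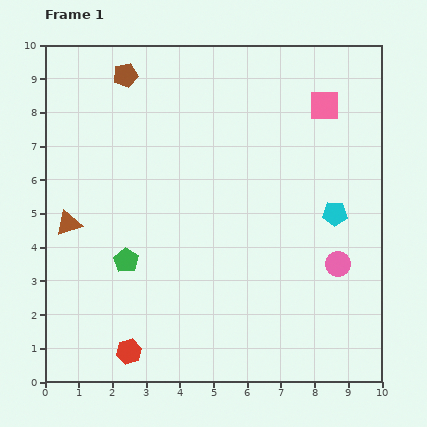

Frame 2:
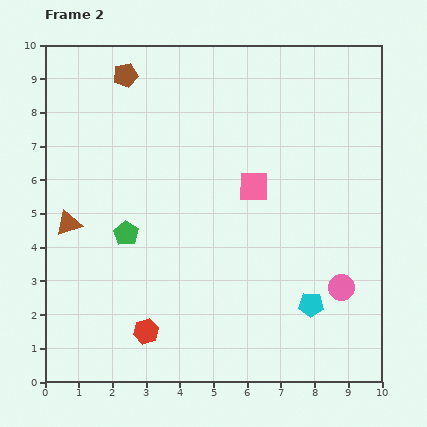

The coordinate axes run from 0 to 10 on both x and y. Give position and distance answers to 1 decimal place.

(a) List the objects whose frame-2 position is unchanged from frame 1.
the brown pentagon, the brown triangle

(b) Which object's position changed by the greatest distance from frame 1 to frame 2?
the pink square

(moved 3.2; next 2.8)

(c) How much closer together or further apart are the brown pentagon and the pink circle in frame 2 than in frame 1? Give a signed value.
+0.6

Distance in frame 1: 8.4. Distance in frame 2: 9.0.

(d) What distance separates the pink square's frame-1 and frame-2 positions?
3.2

The pink square moved from (8.3, 8.2) to (6.2, 5.8), a distance of √(2.1² + 2.4²) ≈ 3.2.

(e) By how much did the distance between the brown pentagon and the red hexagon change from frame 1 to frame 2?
-0.6

Distance in frame 1: 8.2. Distance in frame 2: 7.6.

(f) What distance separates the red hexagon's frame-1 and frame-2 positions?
0.8

The red hexagon moved from (2.5, 0.9) to (3.0, 1.5), a distance of √(0.5² + 0.6²) ≈ 0.8.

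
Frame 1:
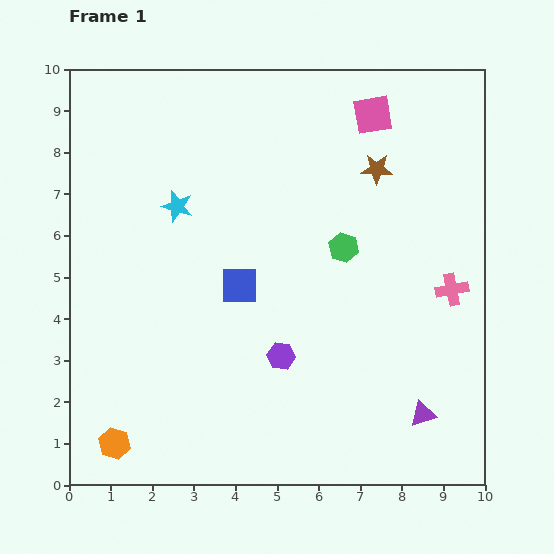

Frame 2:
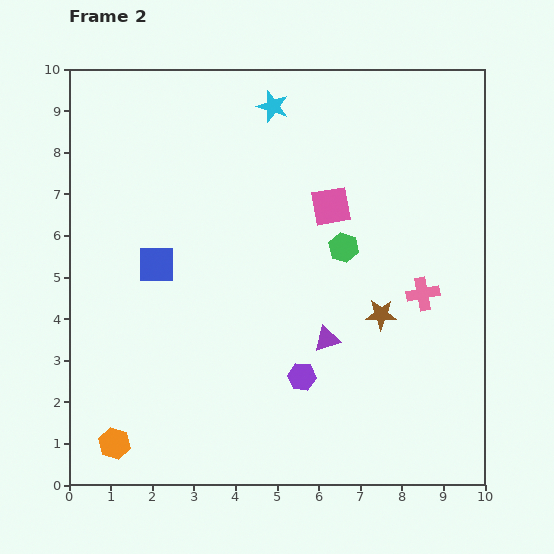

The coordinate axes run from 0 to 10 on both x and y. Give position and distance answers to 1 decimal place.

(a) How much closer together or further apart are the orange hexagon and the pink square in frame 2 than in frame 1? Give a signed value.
-2.3

Distance in frame 1: 10.0. Distance in frame 2: 7.7.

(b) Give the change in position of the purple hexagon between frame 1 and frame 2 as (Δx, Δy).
(0.5, -0.5)

The purple hexagon was at (5.1, 3.1) in frame 1 and (5.6, 2.6) in frame 2.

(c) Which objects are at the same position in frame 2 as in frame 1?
the green hexagon, the orange hexagon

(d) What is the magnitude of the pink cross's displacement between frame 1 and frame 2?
0.7

The pink cross moved from (9.2, 4.7) to (8.5, 4.6), a distance of √(0.7² + 0.1²) ≈ 0.7.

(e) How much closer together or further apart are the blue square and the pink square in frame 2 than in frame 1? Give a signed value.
-0.8

Distance in frame 1: 5.2. Distance in frame 2: 4.4.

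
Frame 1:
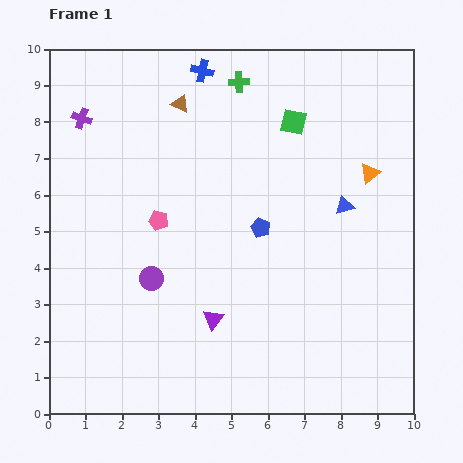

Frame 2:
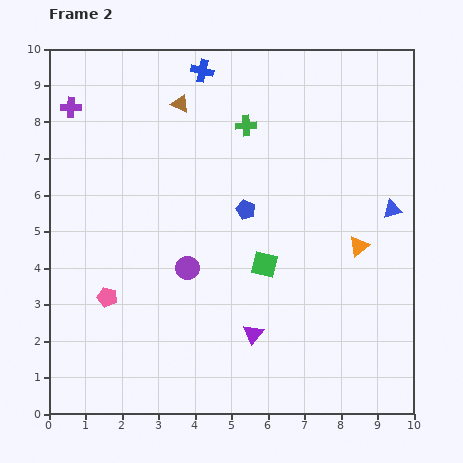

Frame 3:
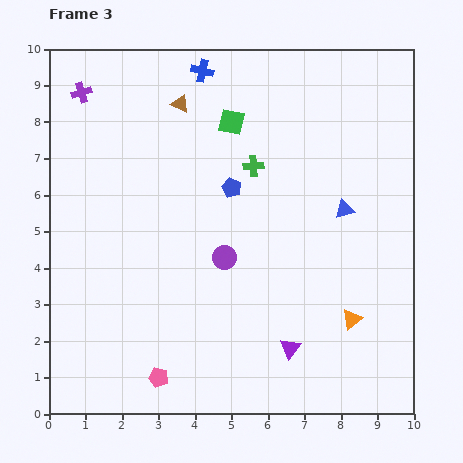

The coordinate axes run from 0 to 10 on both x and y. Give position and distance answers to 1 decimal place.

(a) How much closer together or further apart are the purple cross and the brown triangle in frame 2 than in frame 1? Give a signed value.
+0.3

Distance in frame 1: 2.7. Distance in frame 2: 3.0.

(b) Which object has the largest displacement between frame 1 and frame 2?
the green square

(moved 4.0; next 2.5)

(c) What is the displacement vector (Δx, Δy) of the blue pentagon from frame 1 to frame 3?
(-0.8, 1.1)

The blue pentagon was at (5.8, 5.1) in frame 1 and (5.0, 6.2) in frame 3.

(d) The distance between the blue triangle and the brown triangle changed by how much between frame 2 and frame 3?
-1.1

Distance in frame 2: 6.5. Distance in frame 3: 5.4.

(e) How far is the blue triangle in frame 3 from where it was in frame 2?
1.3

The blue triangle moved from (9.4, 5.6) to (8.1, 5.6), a distance of √(1.3² + 0.0²) ≈ 1.3.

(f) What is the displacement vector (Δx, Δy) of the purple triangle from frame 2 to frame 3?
(1.0, -0.4)

The purple triangle was at (5.6, 2.2) in frame 2 and (6.6, 1.8) in frame 3.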